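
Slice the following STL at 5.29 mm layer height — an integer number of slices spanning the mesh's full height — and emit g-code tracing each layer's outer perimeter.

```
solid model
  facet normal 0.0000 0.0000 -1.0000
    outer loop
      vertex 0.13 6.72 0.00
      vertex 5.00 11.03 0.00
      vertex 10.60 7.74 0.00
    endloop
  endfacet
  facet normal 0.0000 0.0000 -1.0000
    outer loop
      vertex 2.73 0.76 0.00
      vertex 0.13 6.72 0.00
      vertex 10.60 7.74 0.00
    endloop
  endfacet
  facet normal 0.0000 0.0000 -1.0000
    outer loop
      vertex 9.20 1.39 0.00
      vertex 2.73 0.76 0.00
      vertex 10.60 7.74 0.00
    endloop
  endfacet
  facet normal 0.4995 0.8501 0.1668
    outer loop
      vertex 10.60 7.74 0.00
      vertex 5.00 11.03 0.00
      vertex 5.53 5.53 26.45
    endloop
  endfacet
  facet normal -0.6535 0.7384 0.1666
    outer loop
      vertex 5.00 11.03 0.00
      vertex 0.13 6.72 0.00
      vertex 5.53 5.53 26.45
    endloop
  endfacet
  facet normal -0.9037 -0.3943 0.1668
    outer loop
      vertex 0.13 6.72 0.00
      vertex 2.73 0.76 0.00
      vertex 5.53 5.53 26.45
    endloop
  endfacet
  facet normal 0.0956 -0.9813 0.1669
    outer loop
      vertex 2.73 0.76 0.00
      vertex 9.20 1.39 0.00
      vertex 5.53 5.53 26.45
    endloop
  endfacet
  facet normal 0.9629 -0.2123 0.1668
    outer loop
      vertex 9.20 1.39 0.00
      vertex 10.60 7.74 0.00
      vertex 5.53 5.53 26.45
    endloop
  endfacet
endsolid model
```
; perimeter-only toolpath
G21 ; units = mm
G90 ; absolute positioning
G28 ; home
; layer 1
G0 Z5.29
G0 X9.59 Y7.30
G1 X5.11 Y9.93
G1 X1.21 Y6.48
G1 X3.29 Y1.71
G1 X8.47 Y2.22
G1 X9.59 Y7.30
; layer 2
G0 Z10.58
G0 X8.57 Y6.86
G1 X5.21 Y8.83
G1 X2.29 Y6.24
G1 X3.85 Y2.67
G1 X7.73 Y3.05
G1 X8.57 Y6.86
; layer 3
G0 Z15.87
G0 X7.56 Y6.41
G1 X5.32 Y7.73
G1 X3.37 Y6.01
G1 X4.41 Y3.62
G1 X7.00 Y3.87
G1 X7.56 Y6.41
; layer 4
G0 Z21.16
G0 X6.54 Y5.97
G1 X5.42 Y6.63
G1 X4.45 Y5.77
G1 X4.97 Y4.58
G1 X6.26 Y4.70
G1 X6.54 Y5.97
M2 ; end

The solid is a regular 5-sided pyramid, base circumscribed radius ≈ 5.53 mm, apex at z ≈ 26.4 mm. Slicing at Δz = 5.29 mm — 5 equal slices spanning the solid's height, so layer i sits at z = i·h/5 — gives 4 non-empty perimeters. Each is a 5-segment closed polygon; G0 lifts to the layer z and rapids to the start vertex, then G1 traces the edges. The cross-section shrinks linearly with z (the slice at the apex is degenerate and omitted).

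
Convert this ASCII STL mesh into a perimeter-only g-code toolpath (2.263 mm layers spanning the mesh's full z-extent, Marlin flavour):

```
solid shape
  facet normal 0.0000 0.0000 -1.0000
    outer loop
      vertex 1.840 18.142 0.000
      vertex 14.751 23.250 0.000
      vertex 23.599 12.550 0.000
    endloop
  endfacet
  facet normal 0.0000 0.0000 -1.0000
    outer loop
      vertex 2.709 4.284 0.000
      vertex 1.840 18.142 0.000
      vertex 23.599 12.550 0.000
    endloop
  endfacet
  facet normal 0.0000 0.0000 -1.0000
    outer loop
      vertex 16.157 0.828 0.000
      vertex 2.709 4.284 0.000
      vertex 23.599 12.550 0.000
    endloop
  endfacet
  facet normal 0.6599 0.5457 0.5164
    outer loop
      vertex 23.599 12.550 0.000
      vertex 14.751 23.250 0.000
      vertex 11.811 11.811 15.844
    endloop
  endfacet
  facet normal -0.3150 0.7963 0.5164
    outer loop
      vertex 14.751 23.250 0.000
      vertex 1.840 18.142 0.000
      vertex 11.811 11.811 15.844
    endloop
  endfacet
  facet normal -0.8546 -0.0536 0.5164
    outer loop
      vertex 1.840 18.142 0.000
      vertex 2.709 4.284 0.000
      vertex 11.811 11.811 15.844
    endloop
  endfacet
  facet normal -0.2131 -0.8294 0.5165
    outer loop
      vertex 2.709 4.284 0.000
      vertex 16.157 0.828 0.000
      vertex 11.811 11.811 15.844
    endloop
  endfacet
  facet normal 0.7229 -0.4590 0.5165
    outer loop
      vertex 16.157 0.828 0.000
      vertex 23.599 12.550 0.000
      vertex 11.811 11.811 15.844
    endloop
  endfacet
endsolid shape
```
; perimeter-only toolpath
G21 ; units = mm
G90 ; absolute positioning
G28 ; home
; layer 1
G0 Z2.263
G0 X21.915 Y12.444
G1 X14.331 Y21.616
G1 X3.264 Y17.238
G1 X4.009 Y5.359
G1 X15.536 Y2.397
G1 X21.915 Y12.444
; layer 2
G0 Z4.527
G0 X20.231 Y12.339
G1 X13.911 Y19.982
G1 X4.689 Y16.333
G1 X5.310 Y6.435
G1 X14.915 Y3.966
G1 X20.231 Y12.339
; layer 3
G0 Z6.790
G0 X18.547 Y12.233
G1 X13.491 Y18.348
G1 X6.113 Y15.429
G1 X6.610 Y7.510
G1 X14.294 Y5.535
G1 X18.547 Y12.233
; layer 4
G0 Z9.054
G0 X16.863 Y12.128
G1 X13.071 Y16.713
G1 X7.538 Y14.524
G1 X7.910 Y8.585
G1 X13.674 Y7.104
G1 X16.863 Y12.128
; layer 5
G0 Z11.317
G0 X15.179 Y12.022
G1 X12.651 Y15.079
G1 X8.962 Y13.620
G1 X9.210 Y9.660
G1 X13.053 Y8.673
G1 X15.179 Y12.022
; layer 6
G0 Z13.581
G0 X13.495 Y11.917
G1 X12.231 Y13.445
G1 X10.387 Y12.715
G1 X10.511 Y10.736
G1 X12.432 Y10.242
G1 X13.495 Y11.917
M2 ; end

The solid is a regular 5-sided pyramid, base circumscribed radius ≈ 11.8 mm, apex at z ≈ 15.8 mm. Slicing at Δz = 2.263 mm — 7 equal slices spanning the solid's height, so layer i sits at z = i·h/7 — gives 6 non-empty perimeters. Each is a 5-segment closed polygon; G0 lifts to the layer z and rapids to the start vertex, then G1 traces the edges. The cross-section shrinks linearly with z (the slice at the apex is degenerate and omitted).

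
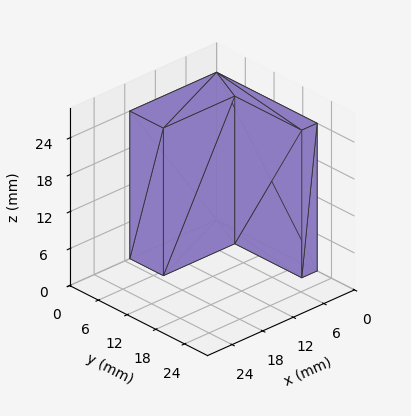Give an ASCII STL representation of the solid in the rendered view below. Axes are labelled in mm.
Reading the render: the shape is an L-shaped prism: outer 17 × 21 mm, arm thicknesses ≈ 7 mm (horizontal) and 3 mm (vertical), extruded 24 mm in z (dimensions read to the nearest mm from the axis ticks). For the STL, each face is triangulated and given an outward normal.

solid part
  facet normal 0.0000 0.0000 -1.0000
    outer loop
      vertex 17.0 7.0 0.0
      vertex 17.0 0.0 0.0
      vertex 0.0 0.0 0.0
    endloop
  endfacet
  facet normal 0.0000 0.0000 -1.0000
    outer loop
      vertex 3.0 7.0 0.0
      vertex 17.0 7.0 0.0
      vertex 0.0 0.0 0.0
    endloop
  endfacet
  facet normal 0.0000 0.0000 -1.0000
    outer loop
      vertex 3.0 21.0 0.0
      vertex 3.0 7.0 0.0
      vertex 0.0 0.0 0.0
    endloop
  endfacet
  facet normal 0.0000 0.0000 -1.0000
    outer loop
      vertex 0.0 21.0 0.0
      vertex 3.0 21.0 0.0
      vertex 0.0 0.0 0.0
    endloop
  endfacet
  facet normal 0.0000 0.0000 1.0000
    outer loop
      vertex 0.0 0.0 24.0
      vertex 17.0 0.0 24.0
      vertex 17.0 7.0 24.0
    endloop
  endfacet
  facet normal 0.0000 0.0000 1.0000
    outer loop
      vertex 0.0 0.0 24.0
      vertex 17.0 7.0 24.0
      vertex 3.0 7.0 24.0
    endloop
  endfacet
  facet normal 0.0000 0.0000 1.0000
    outer loop
      vertex 0.0 0.0 24.0
      vertex 3.0 7.0 24.0
      vertex 3.0 21.0 24.0
    endloop
  endfacet
  facet normal 0.0000 0.0000 1.0000
    outer loop
      vertex 0.0 0.0 24.0
      vertex 3.0 21.0 24.0
      vertex 0.0 21.0 24.0
    endloop
  endfacet
  facet normal 0.0000 -1.0000 0.0000
    outer loop
      vertex 0.0 0.0 0.0
      vertex 17.0 0.0 0.0
      vertex 17.0 0.0 24.0
    endloop
  endfacet
  facet normal 0.0000 -1.0000 0.0000
    outer loop
      vertex 0.0 0.0 0.0
      vertex 17.0 0.0 24.0
      vertex 0.0 0.0 24.0
    endloop
  endfacet
  facet normal 1.0000 0.0000 0.0000
    outer loop
      vertex 17.0 0.0 0.0
      vertex 17.0 7.0 0.0
      vertex 17.0 7.0 24.0
    endloop
  endfacet
  facet normal 1.0000 0.0000 0.0000
    outer loop
      vertex 17.0 0.0 0.0
      vertex 17.0 7.0 24.0
      vertex 17.0 0.0 24.0
    endloop
  endfacet
  facet normal 0.0000 1.0000 0.0000
    outer loop
      vertex 17.0 7.0 0.0
      vertex 3.0 7.0 0.0
      vertex 3.0 7.0 24.0
    endloop
  endfacet
  facet normal 0.0000 1.0000 0.0000
    outer loop
      vertex 17.0 7.0 0.0
      vertex 3.0 7.0 24.0
      vertex 17.0 7.0 24.0
    endloop
  endfacet
  facet normal 1.0000 0.0000 0.0000
    outer loop
      vertex 3.0 7.0 0.0
      vertex 3.0 21.0 0.0
      vertex 3.0 21.0 24.0
    endloop
  endfacet
  facet normal 1.0000 0.0000 0.0000
    outer loop
      vertex 3.0 7.0 0.0
      vertex 3.0 21.0 24.0
      vertex 3.0 7.0 24.0
    endloop
  endfacet
  facet normal 0.0000 1.0000 0.0000
    outer loop
      vertex 3.0 21.0 0.0
      vertex 0.0 21.0 0.0
      vertex 0.0 21.0 24.0
    endloop
  endfacet
  facet normal 0.0000 1.0000 0.0000
    outer loop
      vertex 3.0 21.0 0.0
      vertex 0.0 21.0 24.0
      vertex 3.0 21.0 24.0
    endloop
  endfacet
  facet normal -1.0000 0.0000 0.0000
    outer loop
      vertex 0.0 21.0 0.0
      vertex 0.0 0.0 0.0
      vertex 0.0 0.0 24.0
    endloop
  endfacet
  facet normal -1.0000 0.0000 0.0000
    outer loop
      vertex 0.0 21.0 0.0
      vertex 0.0 0.0 24.0
      vertex 0.0 21.0 24.0
    endloop
  endfacet
endsolid part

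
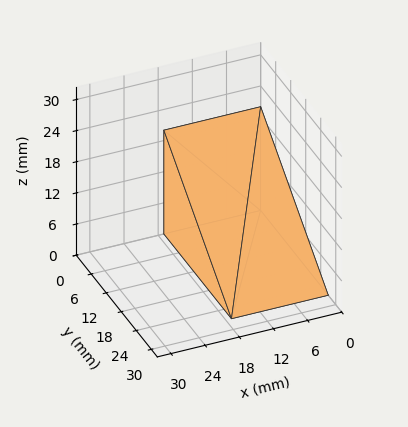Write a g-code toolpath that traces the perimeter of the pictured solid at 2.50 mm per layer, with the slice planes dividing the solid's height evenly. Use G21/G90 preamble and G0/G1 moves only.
Reading the render: the shape is a wedge (ramp): 17 × 27 mm base, rising to 20 mm along the y=0 edge and sloping linearly to z=0 at y=27 (dimensions read to the nearest mm from the axis ticks). For the g-code, the solid's height is divided into equal slices at the stated Δz and each level perimeter traced with G1 moves after a G0 lift.

; perimeter-only toolpath
G21 ; units = mm
G90 ; absolute positioning
G28 ; home
; layer 1
G0 Z2.50
G0 X0.00 Y0.00
G1 X17.00 Y0.00
G1 X17.00 Y23.62
G1 X0.00 Y23.62
G1 X0.00 Y0.00
; layer 2
G0 Z5.00
G0 X0.00 Y0.00
G1 X17.00 Y0.00
G1 X17.00 Y20.25
G1 X0.00 Y20.25
G1 X0.00 Y0.00
; layer 3
G0 Z7.50
G0 X0.00 Y0.00
G1 X17.00 Y0.00
G1 X17.00 Y16.88
G1 X0.00 Y16.88
G1 X0.00 Y0.00
; layer 4
G0 Z10.00
G0 X0.00 Y0.00
G1 X17.00 Y0.00
G1 X17.00 Y13.50
G1 X0.00 Y13.50
G1 X0.00 Y0.00
; layer 5
G0 Z12.50
G0 X0.00 Y0.00
G1 X17.00 Y0.00
G1 X17.00 Y10.12
G1 X0.00 Y10.12
G1 X0.00 Y0.00
; layer 6
G0 Z15.00
G0 X0.00 Y0.00
G1 X17.00 Y0.00
G1 X17.00 Y6.75
G1 X0.00 Y6.75
G1 X0.00 Y0.00
; layer 7
G0 Z17.50
G0 X0.00 Y0.00
G1 X17.00 Y0.00
G1 X17.00 Y3.38
G1 X0.00 Y3.38
G1 X0.00 Y0.00
M2 ; end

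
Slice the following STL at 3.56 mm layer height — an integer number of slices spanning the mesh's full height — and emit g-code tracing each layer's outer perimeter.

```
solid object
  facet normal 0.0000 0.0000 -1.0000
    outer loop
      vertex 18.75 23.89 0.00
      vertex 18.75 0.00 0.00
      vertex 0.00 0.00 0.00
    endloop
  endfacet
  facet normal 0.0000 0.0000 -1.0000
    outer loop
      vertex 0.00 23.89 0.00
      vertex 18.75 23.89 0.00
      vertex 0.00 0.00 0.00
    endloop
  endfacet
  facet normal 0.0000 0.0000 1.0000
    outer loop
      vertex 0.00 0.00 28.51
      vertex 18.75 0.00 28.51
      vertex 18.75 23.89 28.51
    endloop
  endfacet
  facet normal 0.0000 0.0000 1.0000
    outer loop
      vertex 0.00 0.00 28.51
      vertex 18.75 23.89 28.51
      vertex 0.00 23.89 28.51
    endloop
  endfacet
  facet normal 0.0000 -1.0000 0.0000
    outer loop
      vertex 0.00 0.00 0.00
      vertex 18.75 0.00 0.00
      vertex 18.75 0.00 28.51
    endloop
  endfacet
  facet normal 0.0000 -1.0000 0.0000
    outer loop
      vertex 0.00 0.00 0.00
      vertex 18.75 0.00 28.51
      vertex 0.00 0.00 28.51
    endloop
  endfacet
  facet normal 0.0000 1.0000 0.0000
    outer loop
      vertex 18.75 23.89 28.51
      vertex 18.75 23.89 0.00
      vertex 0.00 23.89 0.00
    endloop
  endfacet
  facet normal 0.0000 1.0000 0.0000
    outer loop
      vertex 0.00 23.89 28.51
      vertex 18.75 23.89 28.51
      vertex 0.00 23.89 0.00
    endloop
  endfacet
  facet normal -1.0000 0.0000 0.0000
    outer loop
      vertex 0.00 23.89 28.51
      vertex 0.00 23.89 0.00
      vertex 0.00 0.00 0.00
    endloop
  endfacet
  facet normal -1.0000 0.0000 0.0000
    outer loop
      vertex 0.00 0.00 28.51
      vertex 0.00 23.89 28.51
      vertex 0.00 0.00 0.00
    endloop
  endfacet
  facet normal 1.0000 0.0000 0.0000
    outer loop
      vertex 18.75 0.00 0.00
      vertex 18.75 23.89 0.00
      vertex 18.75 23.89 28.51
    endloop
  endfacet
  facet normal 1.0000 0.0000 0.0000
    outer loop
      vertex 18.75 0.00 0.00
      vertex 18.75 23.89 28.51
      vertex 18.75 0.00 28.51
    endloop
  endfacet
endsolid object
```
; perimeter-only toolpath
G21 ; units = mm
G90 ; absolute positioning
G28 ; home
; layer 1
G0 Z3.56
G0 X0.00 Y0.00
G1 X18.75 Y0.00
G1 X18.75 Y23.89
G1 X0.00 Y23.89
G1 X0.00 Y0.00
; layer 2
G0 Z7.13
G0 X0.00 Y0.00
G1 X18.75 Y0.00
G1 X18.75 Y23.89
G1 X0.00 Y23.89
G1 X0.00 Y0.00
; layer 3
G0 Z10.69
G0 X0.00 Y0.00
G1 X18.75 Y0.00
G1 X18.75 Y23.89
G1 X0.00 Y23.89
G1 X0.00 Y0.00
; layer 4
G0 Z14.26
G0 X0.00 Y0.00
G1 X18.75 Y0.00
G1 X18.75 Y23.89
G1 X0.00 Y23.89
G1 X0.00 Y0.00
; layer 5
G0 Z17.82
G0 X0.00 Y0.00
G1 X18.75 Y0.00
G1 X18.75 Y23.89
G1 X0.00 Y23.89
G1 X0.00 Y0.00
; layer 6
G0 Z21.38
G0 X0.00 Y0.00
G1 X18.75 Y0.00
G1 X18.75 Y23.89
G1 X0.00 Y23.89
G1 X0.00 Y0.00
; layer 7
G0 Z24.95
G0 X0.00 Y0.00
G1 X18.75 Y0.00
G1 X18.75 Y23.89
G1 X0.00 Y23.89
G1 X0.00 Y0.00
; layer 8
G0 Z28.51
G0 X0.00 Y0.00
G1 X18.75 Y0.00
G1 X18.75 Y23.89
G1 X0.00 Y23.89
G1 X0.00 Y0.00
M2 ; end

The solid is a rectangular box, roughly 18.8 × 23.9 mm footprint and 28.5 mm tall. Slicing at Δz = 3.56 mm — 8 equal slices spanning the solid's height, so layer i sits at z = i·h/8 — gives 8 non-empty perimeters. Each is a 4-segment closed polygon; G0 lifts to the layer z and rapids to the start vertex, then G1 traces the edges.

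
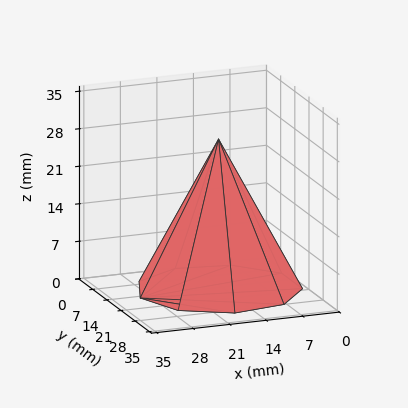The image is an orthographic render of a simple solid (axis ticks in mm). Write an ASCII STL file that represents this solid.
Reading the render: the shape is a regular 9-sided pyramid, base circumscribed radius ≈ 15 mm, apex at z ≈ 28 mm (dimensions read to the nearest mm from the axis ticks). For the STL, each face is triangulated and given an outward normal.

solid part
  facet normal 0.0000 0.0000 -1.0000
    outer loop
      vertex 17.60 29.77 0.00
      vertex 26.49 24.64 0.00
      vertex 30.00 15.00 0.00
    endloop
  endfacet
  facet normal 0.0000 0.0000 -1.0000
    outer loop
      vertex 7.50 27.99 0.00
      vertex 17.60 29.77 0.00
      vertex 30.00 15.00 0.00
    endloop
  endfacet
  facet normal 0.0000 0.0000 -1.0000
    outer loop
      vertex 0.90 20.13 0.00
      vertex 7.50 27.99 0.00
      vertex 30.00 15.00 0.00
    endloop
  endfacet
  facet normal 0.0000 0.0000 -1.0000
    outer loop
      vertex 0.90 9.87 0.00
      vertex 0.90 20.13 0.00
      vertex 30.00 15.00 0.00
    endloop
  endfacet
  facet normal 0.0000 0.0000 -1.0000
    outer loop
      vertex 7.50 2.01 0.00
      vertex 0.90 9.87 0.00
      vertex 30.00 15.00 0.00
    endloop
  endfacet
  facet normal 0.0000 0.0000 -1.0000
    outer loop
      vertex 17.60 0.23 0.00
      vertex 7.50 2.01 0.00
      vertex 30.00 15.00 0.00
    endloop
  endfacet
  facet normal 0.0000 0.0000 -1.0000
    outer loop
      vertex 26.49 5.36 0.00
      vertex 17.60 0.23 0.00
      vertex 30.00 15.00 0.00
    endloop
  endfacet
  facet normal 0.8393 0.3056 0.4496
    outer loop
      vertex 30.00 15.00 0.00
      vertex 26.49 24.64 0.00
      vertex 15.00 15.00 28.00
    endloop
  endfacet
  facet normal 0.4465 0.7737 0.4496
    outer loop
      vertex 26.49 24.64 0.00
      vertex 17.60 29.77 0.00
      vertex 15.00 15.00 28.00
    endloop
  endfacet
  facet normal -0.1550 0.8797 0.4496
    outer loop
      vertex 17.60 29.77 0.00
      vertex 7.50 27.99 0.00
      vertex 15.00 15.00 28.00
    endloop
  endfacet
  facet normal -0.6840 0.5744 0.4497
    outer loop
      vertex 7.50 27.99 0.00
      vertex 0.90 20.13 0.00
      vertex 15.00 15.00 28.00
    endloop
  endfacet
  facet normal -0.8931 0.0000 0.4498
    outer loop
      vertex 0.90 20.13 0.00
      vertex 0.90 9.87 0.00
      vertex 15.00 15.00 28.00
    endloop
  endfacet
  facet normal -0.6840 -0.5744 0.4497
    outer loop
      vertex 0.90 9.87 0.00
      vertex 7.50 2.01 0.00
      vertex 15.00 15.00 28.00
    endloop
  endfacet
  facet normal -0.1550 -0.8797 0.4496
    outer loop
      vertex 7.50 2.01 0.00
      vertex 17.60 0.23 0.00
      vertex 15.00 15.00 28.00
    endloop
  endfacet
  facet normal 0.4465 -0.7737 0.4496
    outer loop
      vertex 17.60 0.23 0.00
      vertex 26.49 5.36 0.00
      vertex 15.00 15.00 28.00
    endloop
  endfacet
  facet normal 0.8393 -0.3056 0.4496
    outer loop
      vertex 26.49 5.36 0.00
      vertex 30.00 15.00 0.00
      vertex 15.00 15.00 28.00
    endloop
  endfacet
endsolid part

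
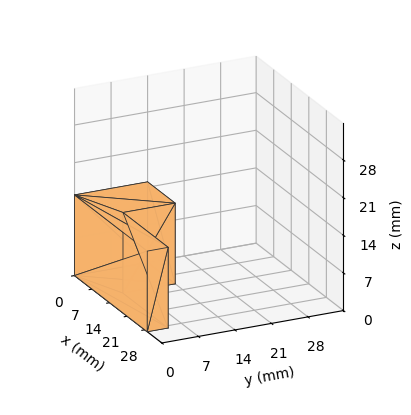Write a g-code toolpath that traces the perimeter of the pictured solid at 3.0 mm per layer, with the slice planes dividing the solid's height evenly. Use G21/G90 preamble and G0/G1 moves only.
Reading the render: the shape is an L-shaped prism: outer 29 × 14 mm, arm thicknesses ≈ 4 mm (horizontal) and 11 mm (vertical), extruded 15 mm in z (dimensions read to the nearest mm from the axis ticks). For the g-code, the solid's height is divided into equal slices at the stated Δz and each level perimeter traced with G1 moves after a G0 lift.

; perimeter-only toolpath
G21 ; units = mm
G90 ; absolute positioning
G28 ; home
; layer 1
G0 Z3.0
G0 X0.0 Y0.0
G1 X29.0 Y0.0
G1 X29.0 Y4.0
G1 X11.0 Y4.0
G1 X11.0 Y14.0
G1 X0.0 Y14.0
G1 X0.0 Y0.0
; layer 2
G0 Z6.0
G0 X0.0 Y0.0
G1 X29.0 Y0.0
G1 X29.0 Y4.0
G1 X11.0 Y4.0
G1 X11.0 Y14.0
G1 X0.0 Y14.0
G1 X0.0 Y0.0
; layer 3
G0 Z9.0
G0 X0.0 Y0.0
G1 X29.0 Y0.0
G1 X29.0 Y4.0
G1 X11.0 Y4.0
G1 X11.0 Y14.0
G1 X0.0 Y14.0
G1 X0.0 Y0.0
; layer 4
G0 Z12.0
G0 X0.0 Y0.0
G1 X29.0 Y0.0
G1 X29.0 Y4.0
G1 X11.0 Y4.0
G1 X11.0 Y14.0
G1 X0.0 Y14.0
G1 X0.0 Y0.0
; layer 5
G0 Z15.0
G0 X0.0 Y0.0
G1 X29.0 Y0.0
G1 X29.0 Y4.0
G1 X11.0 Y4.0
G1 X11.0 Y14.0
G1 X0.0 Y14.0
G1 X0.0 Y0.0
M2 ; end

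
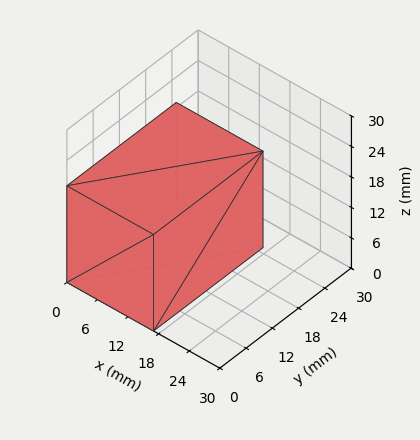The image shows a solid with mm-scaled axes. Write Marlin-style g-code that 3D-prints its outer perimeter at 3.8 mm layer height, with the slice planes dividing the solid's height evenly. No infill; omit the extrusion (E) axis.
Reading the render: the shape is a rectangular box, roughly 17 × 25 mm footprint and 19 mm tall (dimensions read to the nearest mm from the axis ticks). For the g-code, the solid's height is divided into equal slices at the stated Δz and each level perimeter traced with G1 moves after a G0 lift.

; perimeter-only toolpath
G21 ; units = mm
G90 ; absolute positioning
G28 ; home
; layer 1
G0 Z3.8
G0 X0.0 Y0.0
G1 X17.0 Y0.0
G1 X17.0 Y25.0
G1 X0.0 Y25.0
G1 X0.0 Y0.0
; layer 2
G0 Z7.6
G0 X0.0 Y0.0
G1 X17.0 Y0.0
G1 X17.0 Y25.0
G1 X0.0 Y25.0
G1 X0.0 Y0.0
; layer 3
G0 Z11.4
G0 X0.0 Y0.0
G1 X17.0 Y0.0
G1 X17.0 Y25.0
G1 X0.0 Y25.0
G1 X0.0 Y0.0
; layer 4
G0 Z15.2
G0 X0.0 Y0.0
G1 X17.0 Y0.0
G1 X17.0 Y25.0
G1 X0.0 Y25.0
G1 X0.0 Y0.0
; layer 5
G0 Z19.0
G0 X0.0 Y0.0
G1 X17.0 Y0.0
G1 X17.0 Y25.0
G1 X0.0 Y25.0
G1 X0.0 Y0.0
M2 ; end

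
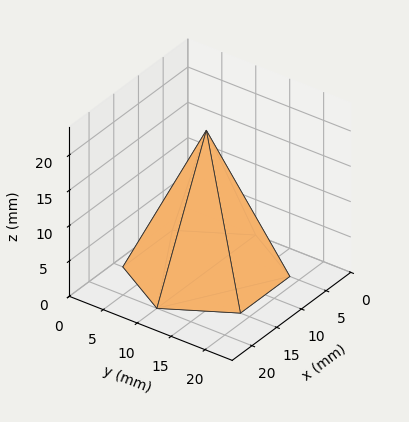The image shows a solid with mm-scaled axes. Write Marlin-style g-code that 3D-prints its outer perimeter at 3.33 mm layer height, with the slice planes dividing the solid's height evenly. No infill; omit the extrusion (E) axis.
Reading the render: the shape is a regular 6-sided pyramid, base circumscribed radius ≈ 10 mm, apex at z ≈ 20 mm (dimensions read to the nearest mm from the axis ticks). For the g-code, the solid's height is divided into equal slices at the stated Δz and each level perimeter traced with G1 moves after a G0 lift.

; perimeter-only toolpath
G21 ; units = mm
G90 ; absolute positioning
G28 ; home
; layer 1
G0 Z3.33
G0 X18.33 Y10.00
G1 X14.17 Y17.22
G1 X5.83 Y17.22
G1 X1.67 Y10.00
G1 X5.83 Y2.78
G1 X14.17 Y2.78
G1 X18.33 Y10.00
; layer 2
G0 Z6.67
G0 X16.67 Y10.00
G1 X13.33 Y15.77
G1 X6.67 Y15.77
G1 X3.33 Y10.00
G1 X6.67 Y4.23
G1 X13.33 Y4.23
G1 X16.67 Y10.00
; layer 3
G0 Z10.00
G0 X15.00 Y10.00
G1 X12.50 Y14.33
G1 X7.50 Y14.33
G1 X5.00 Y10.00
G1 X7.50 Y5.67
G1 X12.50 Y5.67
G1 X15.00 Y10.00
; layer 4
G0 Z13.33
G0 X13.33 Y10.00
G1 X11.67 Y12.89
G1 X8.33 Y12.89
G1 X6.67 Y10.00
G1 X8.33 Y7.11
G1 X11.67 Y7.11
G1 X13.33 Y10.00
; layer 5
G0 Z16.67
G0 X11.67 Y10.00
G1 X10.83 Y11.44
G1 X9.17 Y11.44
G1 X8.33 Y10.00
G1 X9.17 Y8.56
G1 X10.83 Y8.56
G1 X11.67 Y10.00
M2 ; end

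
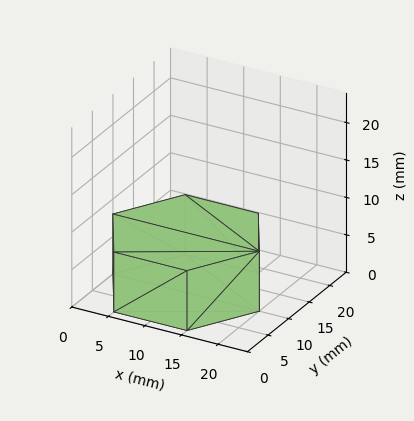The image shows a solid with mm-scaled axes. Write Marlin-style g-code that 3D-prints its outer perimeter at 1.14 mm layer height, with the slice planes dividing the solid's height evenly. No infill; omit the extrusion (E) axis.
Reading the render: the shape is a regular 6-sided prism (a cylinder approximated with 6 flat sides), circumscribed radius ≈ 10 mm, height ≈ 8 mm (dimensions read to the nearest mm from the axis ticks). For the g-code, the solid's height is divided into equal slices at the stated Δz and each level perimeter traced with G1 moves after a G0 lift.

; perimeter-only toolpath
G21 ; units = mm
G90 ; absolute positioning
G28 ; home
; layer 1
G0 Z1.14
G0 X20.00 Y10.00
G1 X15.00 Y18.66
G1 X5.00 Y18.66
G1 X0.00 Y10.00
G1 X5.00 Y1.34
G1 X15.00 Y1.34
G1 X20.00 Y10.00
; layer 2
G0 Z2.29
G0 X20.00 Y10.00
G1 X15.00 Y18.66
G1 X5.00 Y18.66
G1 X0.00 Y10.00
G1 X5.00 Y1.34
G1 X15.00 Y1.34
G1 X20.00 Y10.00
; layer 3
G0 Z3.43
G0 X20.00 Y10.00
G1 X15.00 Y18.66
G1 X5.00 Y18.66
G1 X0.00 Y10.00
G1 X5.00 Y1.34
G1 X15.00 Y1.34
G1 X20.00 Y10.00
; layer 4
G0 Z4.57
G0 X20.00 Y10.00
G1 X15.00 Y18.66
G1 X5.00 Y18.66
G1 X0.00 Y10.00
G1 X5.00 Y1.34
G1 X15.00 Y1.34
G1 X20.00 Y10.00
; layer 5
G0 Z5.71
G0 X20.00 Y10.00
G1 X15.00 Y18.66
G1 X5.00 Y18.66
G1 X0.00 Y10.00
G1 X5.00 Y1.34
G1 X15.00 Y1.34
G1 X20.00 Y10.00
; layer 6
G0 Z6.86
G0 X20.00 Y10.00
G1 X15.00 Y18.66
G1 X5.00 Y18.66
G1 X0.00 Y10.00
G1 X5.00 Y1.34
G1 X15.00 Y1.34
G1 X20.00 Y10.00
; layer 7
G0 Z8.00
G0 X20.00 Y10.00
G1 X15.00 Y18.66
G1 X5.00 Y18.66
G1 X0.00 Y10.00
G1 X5.00 Y1.34
G1 X15.00 Y1.34
G1 X20.00 Y10.00
M2 ; end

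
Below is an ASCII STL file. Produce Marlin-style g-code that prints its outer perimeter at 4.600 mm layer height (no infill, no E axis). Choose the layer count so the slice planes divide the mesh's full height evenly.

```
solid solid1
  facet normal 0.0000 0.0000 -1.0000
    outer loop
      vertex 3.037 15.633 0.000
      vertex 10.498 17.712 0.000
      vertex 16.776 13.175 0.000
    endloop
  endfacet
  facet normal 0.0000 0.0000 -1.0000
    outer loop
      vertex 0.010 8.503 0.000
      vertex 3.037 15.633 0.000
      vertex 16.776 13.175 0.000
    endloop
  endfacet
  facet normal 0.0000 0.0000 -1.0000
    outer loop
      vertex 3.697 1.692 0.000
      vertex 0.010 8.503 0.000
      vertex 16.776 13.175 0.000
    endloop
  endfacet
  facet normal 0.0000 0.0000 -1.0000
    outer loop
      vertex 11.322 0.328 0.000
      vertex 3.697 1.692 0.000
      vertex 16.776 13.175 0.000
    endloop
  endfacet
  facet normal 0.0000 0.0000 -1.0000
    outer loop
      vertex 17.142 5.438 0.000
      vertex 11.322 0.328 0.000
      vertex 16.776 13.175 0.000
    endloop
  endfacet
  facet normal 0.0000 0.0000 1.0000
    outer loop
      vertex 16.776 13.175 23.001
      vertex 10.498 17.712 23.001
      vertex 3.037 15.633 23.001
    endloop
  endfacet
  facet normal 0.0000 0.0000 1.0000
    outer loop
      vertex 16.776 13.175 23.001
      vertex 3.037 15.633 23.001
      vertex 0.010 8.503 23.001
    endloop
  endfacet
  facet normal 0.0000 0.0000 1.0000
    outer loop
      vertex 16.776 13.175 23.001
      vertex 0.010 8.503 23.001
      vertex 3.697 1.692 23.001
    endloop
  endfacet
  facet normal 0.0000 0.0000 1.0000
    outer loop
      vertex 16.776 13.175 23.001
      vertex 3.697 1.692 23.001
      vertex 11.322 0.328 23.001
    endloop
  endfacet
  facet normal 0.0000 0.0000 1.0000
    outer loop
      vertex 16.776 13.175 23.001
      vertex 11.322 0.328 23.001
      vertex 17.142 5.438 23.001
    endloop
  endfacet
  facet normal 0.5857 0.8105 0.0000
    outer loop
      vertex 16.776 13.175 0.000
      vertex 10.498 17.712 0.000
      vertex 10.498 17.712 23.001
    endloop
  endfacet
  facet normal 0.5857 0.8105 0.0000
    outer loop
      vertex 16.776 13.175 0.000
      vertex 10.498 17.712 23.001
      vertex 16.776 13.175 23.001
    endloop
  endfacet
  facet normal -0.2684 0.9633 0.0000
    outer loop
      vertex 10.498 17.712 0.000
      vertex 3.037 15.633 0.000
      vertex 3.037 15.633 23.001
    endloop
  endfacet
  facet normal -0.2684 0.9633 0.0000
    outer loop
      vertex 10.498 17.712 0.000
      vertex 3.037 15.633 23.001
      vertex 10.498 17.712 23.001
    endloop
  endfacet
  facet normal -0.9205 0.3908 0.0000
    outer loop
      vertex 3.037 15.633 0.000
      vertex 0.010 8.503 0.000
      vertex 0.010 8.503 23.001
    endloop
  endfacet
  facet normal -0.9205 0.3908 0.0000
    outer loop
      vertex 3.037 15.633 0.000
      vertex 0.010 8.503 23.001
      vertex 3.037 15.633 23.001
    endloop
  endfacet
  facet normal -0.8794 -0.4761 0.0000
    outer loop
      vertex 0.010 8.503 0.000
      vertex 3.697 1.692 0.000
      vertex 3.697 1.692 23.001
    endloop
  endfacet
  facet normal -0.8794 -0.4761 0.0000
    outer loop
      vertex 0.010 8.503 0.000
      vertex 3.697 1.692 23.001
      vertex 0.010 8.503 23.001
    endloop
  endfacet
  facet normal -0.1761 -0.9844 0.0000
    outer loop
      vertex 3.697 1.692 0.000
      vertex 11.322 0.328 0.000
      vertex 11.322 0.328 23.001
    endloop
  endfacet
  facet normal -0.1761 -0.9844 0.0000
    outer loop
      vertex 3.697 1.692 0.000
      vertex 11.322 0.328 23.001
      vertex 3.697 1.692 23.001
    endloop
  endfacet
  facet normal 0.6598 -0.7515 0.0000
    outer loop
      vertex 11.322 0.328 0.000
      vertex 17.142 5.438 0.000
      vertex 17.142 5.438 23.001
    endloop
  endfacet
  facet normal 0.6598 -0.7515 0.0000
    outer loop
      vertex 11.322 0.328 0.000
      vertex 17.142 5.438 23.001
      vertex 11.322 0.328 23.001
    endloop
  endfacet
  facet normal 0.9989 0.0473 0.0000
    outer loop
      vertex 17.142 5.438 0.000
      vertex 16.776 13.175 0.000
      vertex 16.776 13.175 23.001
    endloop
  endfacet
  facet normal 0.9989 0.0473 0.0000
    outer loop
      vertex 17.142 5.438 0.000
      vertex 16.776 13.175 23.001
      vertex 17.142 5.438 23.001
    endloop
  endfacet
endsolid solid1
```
; perimeter-only toolpath
G21 ; units = mm
G90 ; absolute positioning
G28 ; home
; layer 1
G0 Z4.600
G0 X16.776 Y13.175
G1 X10.498 Y17.712
G1 X3.037 Y15.633
G1 X0.010 Y8.503
G1 X3.697 Y1.692
G1 X11.322 Y0.328
G1 X17.142 Y5.438
G1 X16.776 Y13.175
; layer 2
G0 Z9.200
G0 X16.776 Y13.175
G1 X10.498 Y17.712
G1 X3.037 Y15.633
G1 X0.010 Y8.503
G1 X3.697 Y1.692
G1 X11.322 Y0.328
G1 X17.142 Y5.438
G1 X16.776 Y13.175
; layer 3
G0 Z13.801
G0 X16.776 Y13.175
G1 X10.498 Y17.712
G1 X3.037 Y15.633
G1 X0.010 Y8.503
G1 X3.697 Y1.692
G1 X11.322 Y0.328
G1 X17.142 Y5.438
G1 X16.776 Y13.175
; layer 4
G0 Z18.401
G0 X16.776 Y13.175
G1 X10.498 Y17.712
G1 X3.037 Y15.633
G1 X0.010 Y8.503
G1 X3.697 Y1.692
G1 X11.322 Y0.328
G1 X17.142 Y5.438
G1 X16.776 Y13.175
; layer 5
G0 Z23.001
G0 X16.776 Y13.175
G1 X10.498 Y17.712
G1 X3.037 Y15.633
G1 X0.010 Y8.503
G1 X3.697 Y1.692
G1 X11.322 Y0.328
G1 X17.142 Y5.438
G1 X16.776 Y13.175
M2 ; end

The solid is a regular 7-sided prism (a cylinder approximated with 7 flat sides), circumscribed radius ≈ 8.93 mm, height ≈ 23 mm. Slicing at Δz = 4.600 mm — 5 equal slices spanning the solid's height, so layer i sits at z = i·h/5 — gives 5 non-empty perimeters. Each is a 7-segment closed polygon; G0 lifts to the layer z and rapids to the start vertex, then G1 traces the edges.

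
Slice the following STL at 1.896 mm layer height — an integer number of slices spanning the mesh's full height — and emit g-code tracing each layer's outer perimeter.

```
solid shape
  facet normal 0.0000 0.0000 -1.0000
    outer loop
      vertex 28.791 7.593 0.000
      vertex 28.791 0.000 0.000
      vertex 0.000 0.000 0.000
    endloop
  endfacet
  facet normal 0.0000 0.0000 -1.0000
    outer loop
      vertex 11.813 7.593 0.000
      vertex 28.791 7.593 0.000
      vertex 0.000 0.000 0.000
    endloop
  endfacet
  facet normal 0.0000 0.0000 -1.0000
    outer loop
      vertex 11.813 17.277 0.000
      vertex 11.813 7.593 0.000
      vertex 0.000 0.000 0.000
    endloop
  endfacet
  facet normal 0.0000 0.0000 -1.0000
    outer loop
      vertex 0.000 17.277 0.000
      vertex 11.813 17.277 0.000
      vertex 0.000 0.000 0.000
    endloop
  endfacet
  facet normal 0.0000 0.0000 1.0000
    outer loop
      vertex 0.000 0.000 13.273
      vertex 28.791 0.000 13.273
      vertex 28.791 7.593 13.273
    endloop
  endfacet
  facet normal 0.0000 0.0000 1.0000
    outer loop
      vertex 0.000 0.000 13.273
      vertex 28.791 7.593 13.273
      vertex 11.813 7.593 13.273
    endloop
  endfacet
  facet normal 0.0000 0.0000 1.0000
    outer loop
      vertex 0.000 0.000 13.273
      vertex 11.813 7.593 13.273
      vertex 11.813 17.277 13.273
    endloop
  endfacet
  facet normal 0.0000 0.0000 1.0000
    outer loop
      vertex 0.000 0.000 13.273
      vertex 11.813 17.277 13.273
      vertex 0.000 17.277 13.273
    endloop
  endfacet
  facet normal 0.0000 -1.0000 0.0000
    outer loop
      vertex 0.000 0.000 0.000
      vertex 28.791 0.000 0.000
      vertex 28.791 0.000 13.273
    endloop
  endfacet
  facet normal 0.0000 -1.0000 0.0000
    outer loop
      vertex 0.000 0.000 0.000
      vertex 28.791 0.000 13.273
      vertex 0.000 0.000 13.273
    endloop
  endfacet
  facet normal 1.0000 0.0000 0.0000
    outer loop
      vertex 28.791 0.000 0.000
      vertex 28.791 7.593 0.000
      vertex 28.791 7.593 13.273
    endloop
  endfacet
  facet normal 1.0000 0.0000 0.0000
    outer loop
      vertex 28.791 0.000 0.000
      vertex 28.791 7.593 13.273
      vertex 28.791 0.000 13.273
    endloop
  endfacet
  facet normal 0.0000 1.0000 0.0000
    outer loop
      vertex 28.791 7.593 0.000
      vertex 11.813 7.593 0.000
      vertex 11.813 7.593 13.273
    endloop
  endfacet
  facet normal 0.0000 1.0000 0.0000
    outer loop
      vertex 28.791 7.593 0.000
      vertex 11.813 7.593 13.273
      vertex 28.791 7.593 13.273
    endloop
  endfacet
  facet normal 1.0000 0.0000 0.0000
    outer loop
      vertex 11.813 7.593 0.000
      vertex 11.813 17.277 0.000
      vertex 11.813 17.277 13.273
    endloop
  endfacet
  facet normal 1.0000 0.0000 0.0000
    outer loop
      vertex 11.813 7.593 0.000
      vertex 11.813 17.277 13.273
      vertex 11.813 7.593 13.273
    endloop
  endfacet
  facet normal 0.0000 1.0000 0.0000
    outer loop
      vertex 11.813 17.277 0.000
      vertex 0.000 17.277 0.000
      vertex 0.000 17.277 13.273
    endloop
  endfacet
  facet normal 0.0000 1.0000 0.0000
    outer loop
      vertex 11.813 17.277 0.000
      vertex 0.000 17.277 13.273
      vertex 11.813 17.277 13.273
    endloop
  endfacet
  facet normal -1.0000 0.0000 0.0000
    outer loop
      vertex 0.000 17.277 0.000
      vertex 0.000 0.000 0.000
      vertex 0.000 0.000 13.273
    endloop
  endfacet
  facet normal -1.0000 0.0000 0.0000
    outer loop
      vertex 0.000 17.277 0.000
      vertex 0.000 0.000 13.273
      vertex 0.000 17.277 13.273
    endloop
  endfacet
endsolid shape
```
; perimeter-only toolpath
G21 ; units = mm
G90 ; absolute positioning
G28 ; home
; layer 1
G0 Z1.896
G0 X0.000 Y0.000
G1 X28.791 Y0.000
G1 X28.791 Y7.593
G1 X11.813 Y7.593
G1 X11.813 Y17.277
G1 X0.000 Y17.277
G1 X0.000 Y0.000
; layer 2
G0 Z3.792
G0 X0.000 Y0.000
G1 X28.791 Y0.000
G1 X28.791 Y7.593
G1 X11.813 Y7.593
G1 X11.813 Y17.277
G1 X0.000 Y17.277
G1 X0.000 Y0.000
; layer 3
G0 Z5.688
G0 X0.000 Y0.000
G1 X28.791 Y0.000
G1 X28.791 Y7.593
G1 X11.813 Y7.593
G1 X11.813 Y17.277
G1 X0.000 Y17.277
G1 X0.000 Y0.000
; layer 4
G0 Z7.585
G0 X0.000 Y0.000
G1 X28.791 Y0.000
G1 X28.791 Y7.593
G1 X11.813 Y7.593
G1 X11.813 Y17.277
G1 X0.000 Y17.277
G1 X0.000 Y0.000
; layer 5
G0 Z9.481
G0 X0.000 Y0.000
G1 X28.791 Y0.000
G1 X28.791 Y7.593
G1 X11.813 Y7.593
G1 X11.813 Y17.277
G1 X0.000 Y17.277
G1 X0.000 Y0.000
; layer 6
G0 Z11.377
G0 X0.000 Y0.000
G1 X28.791 Y0.000
G1 X28.791 Y7.593
G1 X11.813 Y7.593
G1 X11.813 Y17.277
G1 X0.000 Y17.277
G1 X0.000 Y0.000
; layer 7
G0 Z13.273
G0 X0.000 Y0.000
G1 X28.791 Y0.000
G1 X28.791 Y7.593
G1 X11.813 Y7.593
G1 X11.813 Y17.277
G1 X0.000 Y17.277
G1 X0.000 Y0.000
M2 ; end

The solid is an L-shaped prism: outer 28.8 × 17.3 mm, arm thicknesses ≈ 7.59 mm (horizontal) and 11.8 mm (vertical), extruded 13.3 mm in z. Slicing at Δz = 1.896 mm — 7 equal slices spanning the solid's height, so layer i sits at z = i·h/7 — gives 7 non-empty perimeters. Each is a 6-segment closed polygon; G0 lifts to the layer z and rapids to the start vertex, then G1 traces the edges.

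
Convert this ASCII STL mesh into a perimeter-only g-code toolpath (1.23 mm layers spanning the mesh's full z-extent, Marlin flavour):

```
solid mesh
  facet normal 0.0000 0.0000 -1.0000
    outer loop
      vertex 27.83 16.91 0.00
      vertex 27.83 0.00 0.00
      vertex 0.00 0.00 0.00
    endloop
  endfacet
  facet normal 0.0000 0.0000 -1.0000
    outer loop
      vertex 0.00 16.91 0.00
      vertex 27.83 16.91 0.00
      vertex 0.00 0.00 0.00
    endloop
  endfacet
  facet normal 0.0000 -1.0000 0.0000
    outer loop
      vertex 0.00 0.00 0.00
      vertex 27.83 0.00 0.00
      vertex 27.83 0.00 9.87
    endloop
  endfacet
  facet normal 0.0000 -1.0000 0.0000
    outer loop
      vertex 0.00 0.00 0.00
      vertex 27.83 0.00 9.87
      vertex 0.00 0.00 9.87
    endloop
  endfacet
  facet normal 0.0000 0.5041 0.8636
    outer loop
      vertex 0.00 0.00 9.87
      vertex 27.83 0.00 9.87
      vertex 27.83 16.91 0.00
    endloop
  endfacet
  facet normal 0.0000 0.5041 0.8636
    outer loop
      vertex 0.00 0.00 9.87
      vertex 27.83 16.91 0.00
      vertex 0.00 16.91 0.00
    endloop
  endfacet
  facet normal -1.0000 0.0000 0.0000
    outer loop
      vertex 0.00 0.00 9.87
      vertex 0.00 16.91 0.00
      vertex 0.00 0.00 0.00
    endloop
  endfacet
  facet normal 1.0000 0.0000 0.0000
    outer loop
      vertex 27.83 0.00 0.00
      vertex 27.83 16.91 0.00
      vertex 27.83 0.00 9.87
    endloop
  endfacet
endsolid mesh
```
; perimeter-only toolpath
G21 ; units = mm
G90 ; absolute positioning
G28 ; home
; layer 1
G0 Z1.23
G0 X0.00 Y0.00
G1 X27.83 Y0.00
G1 X27.83 Y14.80
G1 X0.00 Y14.80
G1 X0.00 Y0.00
; layer 2
G0 Z2.47
G0 X0.00 Y0.00
G1 X27.83 Y0.00
G1 X27.83 Y12.68
G1 X0.00 Y12.68
G1 X0.00 Y0.00
; layer 3
G0 Z3.70
G0 X0.00 Y0.00
G1 X27.83 Y0.00
G1 X27.83 Y10.57
G1 X0.00 Y10.57
G1 X0.00 Y0.00
; layer 4
G0 Z4.93
G0 X0.00 Y0.00
G1 X27.83 Y0.00
G1 X27.83 Y8.46
G1 X0.00 Y8.46
G1 X0.00 Y0.00
; layer 5
G0 Z6.17
G0 X0.00 Y0.00
G1 X27.83 Y0.00
G1 X27.83 Y6.34
G1 X0.00 Y6.34
G1 X0.00 Y0.00
; layer 6
G0 Z7.40
G0 X0.00 Y0.00
G1 X27.83 Y0.00
G1 X27.83 Y4.23
G1 X0.00 Y4.23
G1 X0.00 Y0.00
; layer 7
G0 Z8.64
G0 X0.00 Y0.00
G1 X27.83 Y0.00
G1 X27.83 Y2.11
G1 X0.00 Y2.11
G1 X0.00 Y0.00
M2 ; end

The solid is a wedge (ramp): 27.8 × 16.9 mm base, rising to 9.87 mm along the y=0 edge and sloping linearly to z=0 at y=16.9. Slicing at Δz = 1.23 mm — 8 equal slices spanning the solid's height, so layer i sits at z = i·h/8 — gives 7 non-empty perimeters. Each is a 4-segment closed polygon; G0 lifts to the layer z and rapids to the start vertex, then G1 traces the edges. The cross-section shrinks linearly with z (the slice at the apex is degenerate and omitted).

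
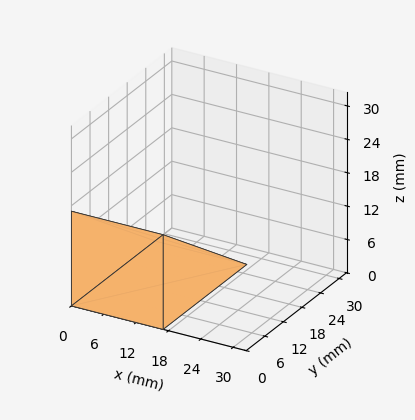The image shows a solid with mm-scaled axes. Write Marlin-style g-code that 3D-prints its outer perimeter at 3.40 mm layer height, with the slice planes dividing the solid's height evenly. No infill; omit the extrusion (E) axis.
Reading the render: the shape is a wedge (ramp): 17 × 27 mm base, rising to 17 mm along the y=0 edge and sloping linearly to z=0 at y=27 (dimensions read to the nearest mm from the axis ticks). For the g-code, the solid's height is divided into equal slices at the stated Δz and each level perimeter traced with G1 moves after a G0 lift.

; perimeter-only toolpath
G21 ; units = mm
G90 ; absolute positioning
G28 ; home
; layer 1
G0 Z3.40
G0 X0.00 Y0.00
G1 X17.00 Y0.00
G1 X17.00 Y21.60
G1 X0.00 Y21.60
G1 X0.00 Y0.00
; layer 2
G0 Z6.80
G0 X0.00 Y0.00
G1 X17.00 Y0.00
G1 X17.00 Y16.20
G1 X0.00 Y16.20
G1 X0.00 Y0.00
; layer 3
G0 Z10.20
G0 X0.00 Y0.00
G1 X17.00 Y0.00
G1 X17.00 Y10.80
G1 X0.00 Y10.80
G1 X0.00 Y0.00
; layer 4
G0 Z13.60
G0 X0.00 Y0.00
G1 X17.00 Y0.00
G1 X17.00 Y5.40
G1 X0.00 Y5.40
G1 X0.00 Y0.00
M2 ; end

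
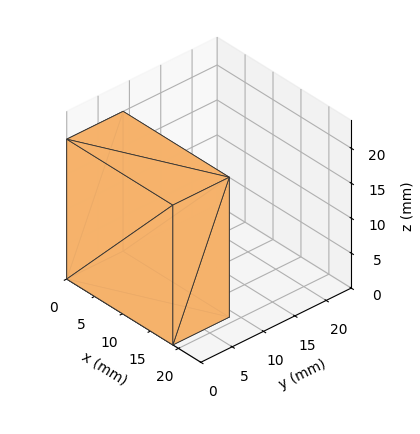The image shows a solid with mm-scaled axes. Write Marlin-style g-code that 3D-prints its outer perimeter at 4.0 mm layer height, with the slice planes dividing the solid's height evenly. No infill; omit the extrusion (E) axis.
Reading the render: the shape is a rectangular box, roughly 19 × 9 mm footprint and 20 mm tall (dimensions read to the nearest mm from the axis ticks). For the g-code, the solid's height is divided into equal slices at the stated Δz and each level perimeter traced with G1 moves after a G0 lift.

; perimeter-only toolpath
G21 ; units = mm
G90 ; absolute positioning
G28 ; home
; layer 1
G0 Z4.0
G0 X0.0 Y0.0
G1 X19.0 Y0.0
G1 X19.0 Y9.0
G1 X0.0 Y9.0
G1 X0.0 Y0.0
; layer 2
G0 Z8.0
G0 X0.0 Y0.0
G1 X19.0 Y0.0
G1 X19.0 Y9.0
G1 X0.0 Y9.0
G1 X0.0 Y0.0
; layer 3
G0 Z12.0
G0 X0.0 Y0.0
G1 X19.0 Y0.0
G1 X19.0 Y9.0
G1 X0.0 Y9.0
G1 X0.0 Y0.0
; layer 4
G0 Z16.0
G0 X0.0 Y0.0
G1 X19.0 Y0.0
G1 X19.0 Y9.0
G1 X0.0 Y9.0
G1 X0.0 Y0.0
; layer 5
G0 Z20.0
G0 X0.0 Y0.0
G1 X19.0 Y0.0
G1 X19.0 Y9.0
G1 X0.0 Y9.0
G1 X0.0 Y0.0
M2 ; end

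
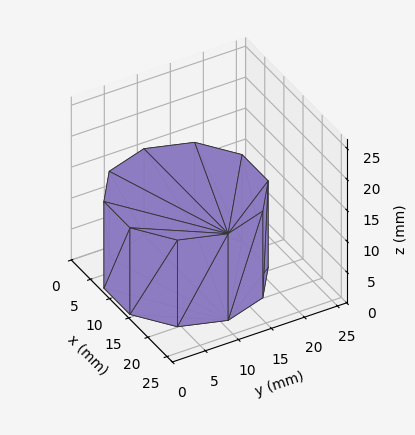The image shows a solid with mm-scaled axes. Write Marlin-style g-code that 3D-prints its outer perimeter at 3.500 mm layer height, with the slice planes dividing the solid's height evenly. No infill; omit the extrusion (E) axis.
Reading the render: the shape is a regular 10-sided prism (a cylinder approximated with 10 flat sides), circumscribed radius ≈ 11 mm, height ≈ 14 mm (dimensions read to the nearest mm from the axis ticks). For the g-code, the solid's height is divided into equal slices at the stated Δz and each level perimeter traced with G1 moves after a G0 lift.

; perimeter-only toolpath
G21 ; units = mm
G90 ; absolute positioning
G28 ; home
; layer 1
G0 Z3.500
G0 X22.000 Y11.000
G1 X19.899 Y17.466
G1 X14.399 Y21.462
G1 X7.601 Y21.462
G1 X2.101 Y17.466
G1 X0.000 Y11.000
G1 X2.101 Y4.534
G1 X7.601 Y0.538
G1 X14.399 Y0.538
G1 X19.899 Y4.534
G1 X22.000 Y11.000
; layer 2
G0 Z7.000
G0 X22.000 Y11.000
G1 X19.899 Y17.466
G1 X14.399 Y21.462
G1 X7.601 Y21.462
G1 X2.101 Y17.466
G1 X0.000 Y11.000
G1 X2.101 Y4.534
G1 X7.601 Y0.538
G1 X14.399 Y0.538
G1 X19.899 Y4.534
G1 X22.000 Y11.000
; layer 3
G0 Z10.500
G0 X22.000 Y11.000
G1 X19.899 Y17.466
G1 X14.399 Y21.462
G1 X7.601 Y21.462
G1 X2.101 Y17.466
G1 X0.000 Y11.000
G1 X2.101 Y4.534
G1 X7.601 Y0.538
G1 X14.399 Y0.538
G1 X19.899 Y4.534
G1 X22.000 Y11.000
; layer 4
G0 Z14.000
G0 X22.000 Y11.000
G1 X19.899 Y17.466
G1 X14.399 Y21.462
G1 X7.601 Y21.462
G1 X2.101 Y17.466
G1 X0.000 Y11.000
G1 X2.101 Y4.534
G1 X7.601 Y0.538
G1 X14.399 Y0.538
G1 X19.899 Y4.534
G1 X22.000 Y11.000
M2 ; end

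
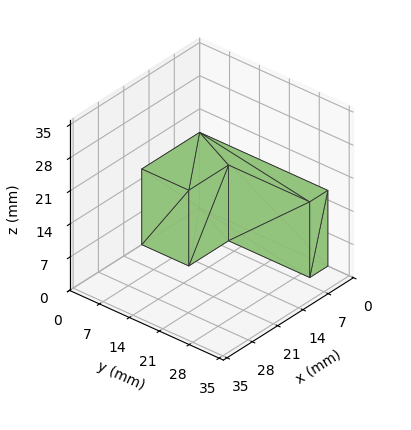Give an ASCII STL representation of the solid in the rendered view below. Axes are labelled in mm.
Reading the render: the shape is an L-shaped prism: outer 16 × 30 mm, arm thicknesses ≈ 11 mm (horizontal) and 5 mm (vertical), extruded 16 mm in z (dimensions read to the nearest mm from the axis ticks). For the STL, each face is triangulated and given an outward normal.

solid part
  facet normal 0.0000 0.0000 -1.0000
    outer loop
      vertex 16.0 11.0 0.0
      vertex 16.0 0.0 0.0
      vertex 0.0 0.0 0.0
    endloop
  endfacet
  facet normal 0.0000 0.0000 -1.0000
    outer loop
      vertex 5.0 11.0 0.0
      vertex 16.0 11.0 0.0
      vertex 0.0 0.0 0.0
    endloop
  endfacet
  facet normal 0.0000 0.0000 -1.0000
    outer loop
      vertex 5.0 30.0 0.0
      vertex 5.0 11.0 0.0
      vertex 0.0 0.0 0.0
    endloop
  endfacet
  facet normal 0.0000 0.0000 -1.0000
    outer loop
      vertex 0.0 30.0 0.0
      vertex 5.0 30.0 0.0
      vertex 0.0 0.0 0.0
    endloop
  endfacet
  facet normal 0.0000 0.0000 1.0000
    outer loop
      vertex 0.0 0.0 16.0
      vertex 16.0 0.0 16.0
      vertex 16.0 11.0 16.0
    endloop
  endfacet
  facet normal 0.0000 0.0000 1.0000
    outer loop
      vertex 0.0 0.0 16.0
      vertex 16.0 11.0 16.0
      vertex 5.0 11.0 16.0
    endloop
  endfacet
  facet normal 0.0000 0.0000 1.0000
    outer loop
      vertex 0.0 0.0 16.0
      vertex 5.0 11.0 16.0
      vertex 5.0 30.0 16.0
    endloop
  endfacet
  facet normal 0.0000 0.0000 1.0000
    outer loop
      vertex 0.0 0.0 16.0
      vertex 5.0 30.0 16.0
      vertex 0.0 30.0 16.0
    endloop
  endfacet
  facet normal 0.0000 -1.0000 0.0000
    outer loop
      vertex 0.0 0.0 0.0
      vertex 16.0 0.0 0.0
      vertex 16.0 0.0 16.0
    endloop
  endfacet
  facet normal 0.0000 -1.0000 0.0000
    outer loop
      vertex 0.0 0.0 0.0
      vertex 16.0 0.0 16.0
      vertex 0.0 0.0 16.0
    endloop
  endfacet
  facet normal 1.0000 0.0000 0.0000
    outer loop
      vertex 16.0 0.0 0.0
      vertex 16.0 11.0 0.0
      vertex 16.0 11.0 16.0
    endloop
  endfacet
  facet normal 1.0000 0.0000 0.0000
    outer loop
      vertex 16.0 0.0 0.0
      vertex 16.0 11.0 16.0
      vertex 16.0 0.0 16.0
    endloop
  endfacet
  facet normal 0.0000 1.0000 0.0000
    outer loop
      vertex 16.0 11.0 0.0
      vertex 5.0 11.0 0.0
      vertex 5.0 11.0 16.0
    endloop
  endfacet
  facet normal 0.0000 1.0000 0.0000
    outer loop
      vertex 16.0 11.0 0.0
      vertex 5.0 11.0 16.0
      vertex 16.0 11.0 16.0
    endloop
  endfacet
  facet normal 1.0000 0.0000 0.0000
    outer loop
      vertex 5.0 11.0 0.0
      vertex 5.0 30.0 0.0
      vertex 5.0 30.0 16.0
    endloop
  endfacet
  facet normal 1.0000 0.0000 0.0000
    outer loop
      vertex 5.0 11.0 0.0
      vertex 5.0 30.0 16.0
      vertex 5.0 11.0 16.0
    endloop
  endfacet
  facet normal 0.0000 1.0000 0.0000
    outer loop
      vertex 5.0 30.0 0.0
      vertex 0.0 30.0 0.0
      vertex 0.0 30.0 16.0
    endloop
  endfacet
  facet normal 0.0000 1.0000 0.0000
    outer loop
      vertex 5.0 30.0 0.0
      vertex 0.0 30.0 16.0
      vertex 5.0 30.0 16.0
    endloop
  endfacet
  facet normal -1.0000 0.0000 0.0000
    outer loop
      vertex 0.0 30.0 0.0
      vertex 0.0 0.0 0.0
      vertex 0.0 0.0 16.0
    endloop
  endfacet
  facet normal -1.0000 0.0000 0.0000
    outer loop
      vertex 0.0 30.0 0.0
      vertex 0.0 0.0 16.0
      vertex 0.0 30.0 16.0
    endloop
  endfacet
endsolid part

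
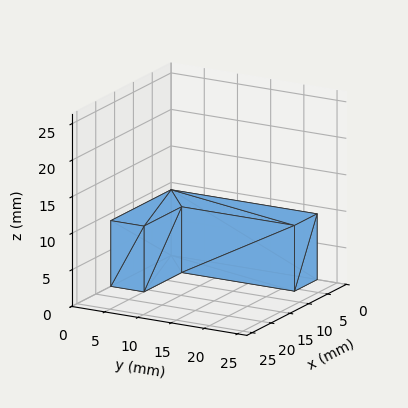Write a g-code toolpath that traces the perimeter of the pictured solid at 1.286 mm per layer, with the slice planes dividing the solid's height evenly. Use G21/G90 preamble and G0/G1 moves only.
Reading the render: the shape is an L-shaped prism: outer 16 × 22 mm, arm thicknesses ≈ 5 mm (horizontal) and 6 mm (vertical), extruded 9 mm in z (dimensions read to the nearest mm from the axis ticks). For the g-code, the solid's height is divided into equal slices at the stated Δz and each level perimeter traced with G1 moves after a G0 lift.

; perimeter-only toolpath
G21 ; units = mm
G90 ; absolute positioning
G28 ; home
; layer 1
G0 Z1.286
G0 X0.000 Y0.000
G1 X16.000 Y0.000
G1 X16.000 Y5.000
G1 X6.000 Y5.000
G1 X6.000 Y22.000
G1 X0.000 Y22.000
G1 X0.000 Y0.000
; layer 2
G0 Z2.571
G0 X0.000 Y0.000
G1 X16.000 Y0.000
G1 X16.000 Y5.000
G1 X6.000 Y5.000
G1 X6.000 Y22.000
G1 X0.000 Y22.000
G1 X0.000 Y0.000
; layer 3
G0 Z3.857
G0 X0.000 Y0.000
G1 X16.000 Y0.000
G1 X16.000 Y5.000
G1 X6.000 Y5.000
G1 X6.000 Y22.000
G1 X0.000 Y22.000
G1 X0.000 Y0.000
; layer 4
G0 Z5.143
G0 X0.000 Y0.000
G1 X16.000 Y0.000
G1 X16.000 Y5.000
G1 X6.000 Y5.000
G1 X6.000 Y22.000
G1 X0.000 Y22.000
G1 X0.000 Y0.000
; layer 5
G0 Z6.429
G0 X0.000 Y0.000
G1 X16.000 Y0.000
G1 X16.000 Y5.000
G1 X6.000 Y5.000
G1 X6.000 Y22.000
G1 X0.000 Y22.000
G1 X0.000 Y0.000
; layer 6
G0 Z7.714
G0 X0.000 Y0.000
G1 X16.000 Y0.000
G1 X16.000 Y5.000
G1 X6.000 Y5.000
G1 X6.000 Y22.000
G1 X0.000 Y22.000
G1 X0.000 Y0.000
; layer 7
G0 Z9.000
G0 X0.000 Y0.000
G1 X16.000 Y0.000
G1 X16.000 Y5.000
G1 X6.000 Y5.000
G1 X6.000 Y22.000
G1 X0.000 Y22.000
G1 X0.000 Y0.000
M2 ; end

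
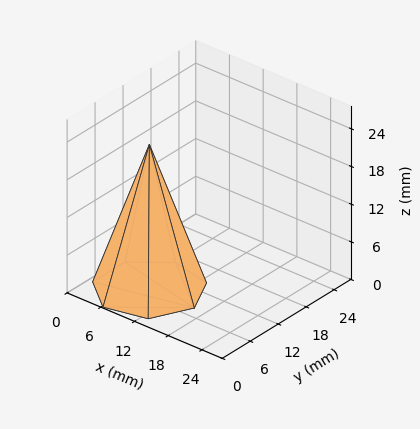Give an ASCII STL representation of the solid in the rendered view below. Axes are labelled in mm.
Reading the render: the shape is a regular 7-sided pyramid, base circumscribed radius ≈ 8 mm, apex at z ≈ 23 mm (dimensions read to the nearest mm from the axis ticks). For the STL, each face is triangulated and given an outward normal.

solid part
  facet normal 0.0000 0.0000 -1.0000
    outer loop
      vertex 6.220 15.799 0.000
      vertex 12.988 14.255 0.000
      vertex 16.000 8.000 0.000
    endloop
  endfacet
  facet normal 0.0000 0.0000 -1.0000
    outer loop
      vertex 0.792 11.471 0.000
      vertex 6.220 15.799 0.000
      vertex 16.000 8.000 0.000
    endloop
  endfacet
  facet normal 0.0000 0.0000 -1.0000
    outer loop
      vertex 0.792 4.529 0.000
      vertex 0.792 11.471 0.000
      vertex 16.000 8.000 0.000
    endloop
  endfacet
  facet normal 0.0000 0.0000 -1.0000
    outer loop
      vertex 6.220 0.201 0.000
      vertex 0.792 4.529 0.000
      vertex 16.000 8.000 0.000
    endloop
  endfacet
  facet normal 0.0000 0.0000 -1.0000
    outer loop
      vertex 12.988 1.745 0.000
      vertex 6.220 0.201 0.000
      vertex 16.000 8.000 0.000
    endloop
  endfacet
  facet normal 0.8598 0.4140 0.2990
    outer loop
      vertex 16.000 8.000 0.000
      vertex 12.988 14.255 0.000
      vertex 8.000 8.000 23.000
    endloop
  endfacet
  facet normal 0.2122 0.9303 0.2990
    outer loop
      vertex 12.988 14.255 0.000
      vertex 6.220 15.799 0.000
      vertex 8.000 8.000 23.000
    endloop
  endfacet
  facet normal -0.5949 0.7461 0.2990
    outer loop
      vertex 6.220 15.799 0.000
      vertex 0.792 11.471 0.000
      vertex 8.000 8.000 23.000
    endloop
  endfacet
  facet normal -0.9542 0.0000 0.2990
    outer loop
      vertex 0.792 11.471 0.000
      vertex 0.792 4.529 0.000
      vertex 8.000 8.000 23.000
    endloop
  endfacet
  facet normal -0.5949 -0.7461 0.2990
    outer loop
      vertex 0.792 4.529 0.000
      vertex 6.220 0.201 0.000
      vertex 8.000 8.000 23.000
    endloop
  endfacet
  facet normal 0.2122 -0.9303 0.2990
    outer loop
      vertex 6.220 0.201 0.000
      vertex 12.988 1.745 0.000
      vertex 8.000 8.000 23.000
    endloop
  endfacet
  facet normal 0.8598 -0.4140 0.2990
    outer loop
      vertex 12.988 1.745 0.000
      vertex 16.000 8.000 0.000
      vertex 8.000 8.000 23.000
    endloop
  endfacet
endsolid part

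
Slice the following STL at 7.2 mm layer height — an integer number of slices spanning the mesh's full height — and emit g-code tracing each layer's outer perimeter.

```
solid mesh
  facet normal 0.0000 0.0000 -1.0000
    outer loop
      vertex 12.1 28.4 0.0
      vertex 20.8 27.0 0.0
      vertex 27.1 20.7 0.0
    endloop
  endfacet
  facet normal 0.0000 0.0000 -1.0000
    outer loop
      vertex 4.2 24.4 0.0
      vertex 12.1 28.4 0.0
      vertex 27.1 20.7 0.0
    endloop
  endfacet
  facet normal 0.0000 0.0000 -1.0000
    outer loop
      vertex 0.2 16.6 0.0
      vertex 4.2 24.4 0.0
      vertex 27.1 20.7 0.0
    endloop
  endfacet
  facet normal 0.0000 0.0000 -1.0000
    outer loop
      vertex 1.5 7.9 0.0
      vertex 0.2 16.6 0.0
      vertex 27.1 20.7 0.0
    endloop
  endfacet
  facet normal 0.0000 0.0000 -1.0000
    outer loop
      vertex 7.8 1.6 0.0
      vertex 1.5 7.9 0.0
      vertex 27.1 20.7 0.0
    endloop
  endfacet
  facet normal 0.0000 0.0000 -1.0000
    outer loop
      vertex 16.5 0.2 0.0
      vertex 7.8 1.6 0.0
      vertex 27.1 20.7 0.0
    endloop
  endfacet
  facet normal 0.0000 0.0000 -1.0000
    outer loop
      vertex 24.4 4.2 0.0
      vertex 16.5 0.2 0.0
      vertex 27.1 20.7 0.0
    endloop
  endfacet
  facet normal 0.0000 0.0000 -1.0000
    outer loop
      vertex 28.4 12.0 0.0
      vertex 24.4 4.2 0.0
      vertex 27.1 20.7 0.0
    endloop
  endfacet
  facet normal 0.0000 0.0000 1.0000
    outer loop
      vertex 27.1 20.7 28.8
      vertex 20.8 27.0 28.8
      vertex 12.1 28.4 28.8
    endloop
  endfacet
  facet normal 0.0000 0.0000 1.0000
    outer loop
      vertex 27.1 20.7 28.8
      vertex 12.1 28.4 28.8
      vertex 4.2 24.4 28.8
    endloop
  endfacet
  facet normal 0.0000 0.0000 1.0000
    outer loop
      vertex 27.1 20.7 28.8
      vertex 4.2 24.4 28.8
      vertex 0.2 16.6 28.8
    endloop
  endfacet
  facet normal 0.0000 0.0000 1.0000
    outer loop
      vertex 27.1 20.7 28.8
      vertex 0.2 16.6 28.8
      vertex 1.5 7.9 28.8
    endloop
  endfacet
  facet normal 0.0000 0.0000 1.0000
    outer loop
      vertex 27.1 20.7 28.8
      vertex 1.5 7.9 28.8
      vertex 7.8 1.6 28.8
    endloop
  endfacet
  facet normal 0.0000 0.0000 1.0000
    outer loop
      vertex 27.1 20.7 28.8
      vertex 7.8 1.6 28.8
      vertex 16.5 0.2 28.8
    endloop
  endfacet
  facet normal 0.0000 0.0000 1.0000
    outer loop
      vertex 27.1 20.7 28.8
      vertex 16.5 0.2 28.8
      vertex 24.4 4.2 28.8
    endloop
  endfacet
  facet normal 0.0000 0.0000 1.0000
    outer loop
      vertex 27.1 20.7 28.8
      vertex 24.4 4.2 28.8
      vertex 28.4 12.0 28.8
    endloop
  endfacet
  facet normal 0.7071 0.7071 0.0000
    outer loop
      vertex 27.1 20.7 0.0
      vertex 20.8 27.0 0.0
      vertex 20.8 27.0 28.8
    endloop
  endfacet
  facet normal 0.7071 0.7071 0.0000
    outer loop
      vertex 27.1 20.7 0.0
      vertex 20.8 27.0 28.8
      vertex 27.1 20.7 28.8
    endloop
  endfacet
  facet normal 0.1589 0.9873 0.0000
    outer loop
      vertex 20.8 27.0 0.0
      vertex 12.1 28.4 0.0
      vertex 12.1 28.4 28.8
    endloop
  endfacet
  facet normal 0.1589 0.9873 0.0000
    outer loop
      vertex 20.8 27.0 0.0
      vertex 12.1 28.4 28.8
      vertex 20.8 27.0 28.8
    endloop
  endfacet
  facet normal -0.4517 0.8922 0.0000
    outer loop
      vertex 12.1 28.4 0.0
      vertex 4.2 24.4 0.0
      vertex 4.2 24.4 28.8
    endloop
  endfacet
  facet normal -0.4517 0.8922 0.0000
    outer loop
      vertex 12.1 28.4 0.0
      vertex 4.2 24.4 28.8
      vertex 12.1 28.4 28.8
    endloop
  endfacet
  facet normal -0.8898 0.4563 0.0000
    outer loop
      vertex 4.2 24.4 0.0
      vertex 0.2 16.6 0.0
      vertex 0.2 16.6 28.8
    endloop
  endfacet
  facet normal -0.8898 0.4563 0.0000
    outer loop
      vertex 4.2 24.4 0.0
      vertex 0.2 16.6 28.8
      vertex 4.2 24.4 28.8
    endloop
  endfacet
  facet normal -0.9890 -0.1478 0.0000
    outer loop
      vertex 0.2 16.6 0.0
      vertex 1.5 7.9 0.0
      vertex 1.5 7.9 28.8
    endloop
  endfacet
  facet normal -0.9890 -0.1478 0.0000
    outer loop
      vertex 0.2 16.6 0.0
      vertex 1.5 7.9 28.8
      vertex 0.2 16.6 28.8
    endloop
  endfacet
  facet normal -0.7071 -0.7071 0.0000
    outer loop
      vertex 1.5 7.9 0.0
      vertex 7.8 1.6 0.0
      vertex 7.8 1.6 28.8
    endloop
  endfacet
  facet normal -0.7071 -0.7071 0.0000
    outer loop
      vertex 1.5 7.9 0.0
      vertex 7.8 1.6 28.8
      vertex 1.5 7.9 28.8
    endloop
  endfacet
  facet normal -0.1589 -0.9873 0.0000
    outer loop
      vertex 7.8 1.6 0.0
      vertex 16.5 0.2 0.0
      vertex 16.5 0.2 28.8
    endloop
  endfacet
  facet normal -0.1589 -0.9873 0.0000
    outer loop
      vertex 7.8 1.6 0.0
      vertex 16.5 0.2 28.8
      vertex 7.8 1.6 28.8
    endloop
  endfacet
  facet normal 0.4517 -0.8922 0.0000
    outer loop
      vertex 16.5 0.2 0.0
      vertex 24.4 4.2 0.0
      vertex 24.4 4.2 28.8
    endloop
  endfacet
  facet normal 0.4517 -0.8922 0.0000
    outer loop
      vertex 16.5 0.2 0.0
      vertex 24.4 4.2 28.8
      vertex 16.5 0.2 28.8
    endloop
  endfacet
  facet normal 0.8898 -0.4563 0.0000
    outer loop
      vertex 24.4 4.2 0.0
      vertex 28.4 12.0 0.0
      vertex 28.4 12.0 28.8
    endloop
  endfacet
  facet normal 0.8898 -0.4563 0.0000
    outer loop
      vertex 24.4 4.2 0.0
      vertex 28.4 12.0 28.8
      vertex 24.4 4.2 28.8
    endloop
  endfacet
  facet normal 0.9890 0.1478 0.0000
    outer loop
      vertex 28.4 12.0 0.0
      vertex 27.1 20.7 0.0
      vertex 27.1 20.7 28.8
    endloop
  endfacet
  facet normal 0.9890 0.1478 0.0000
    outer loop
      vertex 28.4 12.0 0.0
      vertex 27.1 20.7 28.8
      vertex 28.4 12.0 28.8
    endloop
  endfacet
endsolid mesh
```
; perimeter-only toolpath
G21 ; units = mm
G90 ; absolute positioning
G28 ; home
; layer 1
G0 Z7.2
G0 X27.1 Y20.7
G1 X20.8 Y27.0
G1 X12.1 Y28.4
G1 X4.2 Y24.4
G1 X0.2 Y16.6
G1 X1.5 Y7.9
G1 X7.8 Y1.6
G1 X16.5 Y0.2
G1 X24.4 Y4.2
G1 X28.4 Y12.0
G1 X27.1 Y20.7
; layer 2
G0 Z14.4
G0 X27.1 Y20.7
G1 X20.8 Y27.0
G1 X12.1 Y28.4
G1 X4.2 Y24.4
G1 X0.2 Y16.6
G1 X1.5 Y7.9
G1 X7.8 Y1.6
G1 X16.5 Y0.2
G1 X24.4 Y4.2
G1 X28.4 Y12.0
G1 X27.1 Y20.7
; layer 3
G0 Z21.6
G0 X27.1 Y20.7
G1 X20.8 Y27.0
G1 X12.1 Y28.4
G1 X4.2 Y24.4
G1 X0.2 Y16.6
G1 X1.5 Y7.9
G1 X7.8 Y1.6
G1 X16.5 Y0.2
G1 X24.4 Y4.2
G1 X28.4 Y12.0
G1 X27.1 Y20.7
; layer 4
G0 Z28.8
G0 X27.1 Y20.7
G1 X20.8 Y27.0
G1 X12.1 Y28.4
G1 X4.2 Y24.4
G1 X0.2 Y16.6
G1 X1.5 Y7.9
G1 X7.8 Y1.6
G1 X16.5 Y0.2
G1 X24.4 Y4.2
G1 X28.4 Y12.0
G1 X27.1 Y20.7
M2 ; end

The solid is a regular 10-sided prism (a cylinder approximated with 10 flat sides), circumscribed radius ≈ 14.3 mm, height ≈ 28.8 mm. Slicing at Δz = 7.2 mm — 4 equal slices spanning the solid's height, so layer i sits at z = i·h/4 — gives 4 non-empty perimeters. Each is a 10-segment closed polygon; G0 lifts to the layer z and rapids to the start vertex, then G1 traces the edges.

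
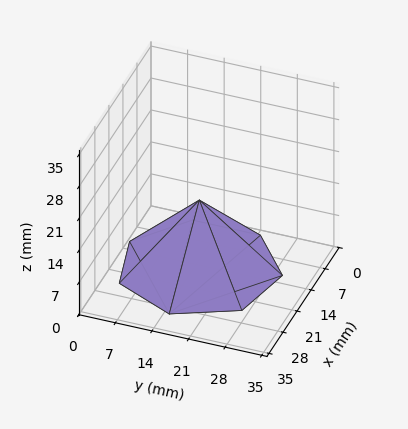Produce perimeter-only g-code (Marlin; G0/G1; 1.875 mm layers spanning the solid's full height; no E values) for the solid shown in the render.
Reading the render: the shape is a regular 7-sided pyramid, base circumscribed radius ≈ 15 mm, apex at z ≈ 15 mm (dimensions read to the nearest mm from the axis ticks). For the g-code, the solid's height is divided into equal slices at the stated Δz and each level perimeter traced with G1 moves after a G0 lift.

; perimeter-only toolpath
G21 ; units = mm
G90 ; absolute positioning
G28 ; home
; layer 1
G0 Z1.875
G0 X28.125 Y15.000
G1 X23.183 Y25.261
G1 X12.079 Y27.796
G1 X3.174 Y20.694
G1 X3.174 Y9.306
G1 X12.079 Y2.204
G1 X23.183 Y4.739
G1 X28.125 Y15.000
; layer 2
G0 Z3.750
G0 X26.250 Y15.000
G1 X22.014 Y23.795
G1 X12.497 Y25.968
G1 X4.864 Y19.881
G1 X4.864 Y10.119
G1 X12.497 Y4.032
G1 X22.014 Y6.205
G1 X26.250 Y15.000
; layer 3
G0 Z5.625
G0 X24.375 Y15.000
G1 X20.845 Y22.329
G1 X12.914 Y24.140
G1 X6.553 Y19.067
G1 X6.553 Y10.933
G1 X12.914 Y5.860
G1 X20.845 Y7.671
G1 X24.375 Y15.000
; layer 4
G0 Z7.500
G0 X22.500 Y15.000
G1 X19.676 Y20.864
G1 X13.331 Y22.312
G1 X8.242 Y18.254
G1 X8.242 Y11.746
G1 X13.331 Y7.688
G1 X19.676 Y9.136
G1 X22.500 Y15.000
; layer 5
G0 Z9.375
G0 X20.625 Y15.000
G1 X18.507 Y19.398
G1 X13.748 Y20.484
G1 X9.932 Y17.441
G1 X9.932 Y12.559
G1 X13.748 Y9.516
G1 X18.507 Y10.602
G1 X20.625 Y15.000
; layer 6
G0 Z11.250
G0 X18.750 Y15.000
G1 X17.338 Y17.932
G1 X14.165 Y18.656
G1 X11.621 Y16.627
G1 X11.621 Y13.373
G1 X14.165 Y11.344
G1 X17.338 Y12.068
G1 X18.750 Y15.000
; layer 7
G0 Z13.125
G0 X16.875 Y15.000
G1 X16.169 Y16.466
G1 X14.583 Y16.828
G1 X13.311 Y15.813
G1 X13.311 Y14.187
G1 X14.583 Y13.172
G1 X16.169 Y13.534
G1 X16.875 Y15.000
M2 ; end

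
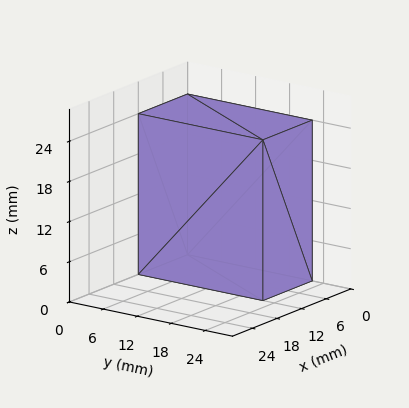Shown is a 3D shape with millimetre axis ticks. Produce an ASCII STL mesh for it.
Reading the render: the shape is a rectangular box, roughly 12 × 22 mm footprint and 24 mm tall (dimensions read to the nearest mm from the axis ticks). For the STL, each face is triangulated and given an outward normal.

solid part
  facet normal 0.0000 0.0000 -1.0000
    outer loop
      vertex 12.0 22.0 0.0
      vertex 12.0 0.0 0.0
      vertex 0.0 0.0 0.0
    endloop
  endfacet
  facet normal 0.0000 0.0000 -1.0000
    outer loop
      vertex 0.0 22.0 0.0
      vertex 12.0 22.0 0.0
      vertex 0.0 0.0 0.0
    endloop
  endfacet
  facet normal 0.0000 0.0000 1.0000
    outer loop
      vertex 0.0 0.0 24.0
      vertex 12.0 0.0 24.0
      vertex 12.0 22.0 24.0
    endloop
  endfacet
  facet normal 0.0000 0.0000 1.0000
    outer loop
      vertex 0.0 0.0 24.0
      vertex 12.0 22.0 24.0
      vertex 0.0 22.0 24.0
    endloop
  endfacet
  facet normal 0.0000 -1.0000 0.0000
    outer loop
      vertex 0.0 0.0 0.0
      vertex 12.0 0.0 0.0
      vertex 12.0 0.0 24.0
    endloop
  endfacet
  facet normal 0.0000 -1.0000 0.0000
    outer loop
      vertex 0.0 0.0 0.0
      vertex 12.0 0.0 24.0
      vertex 0.0 0.0 24.0
    endloop
  endfacet
  facet normal 0.0000 1.0000 0.0000
    outer loop
      vertex 12.0 22.0 24.0
      vertex 12.0 22.0 0.0
      vertex 0.0 22.0 0.0
    endloop
  endfacet
  facet normal 0.0000 1.0000 0.0000
    outer loop
      vertex 0.0 22.0 24.0
      vertex 12.0 22.0 24.0
      vertex 0.0 22.0 0.0
    endloop
  endfacet
  facet normal -1.0000 0.0000 0.0000
    outer loop
      vertex 0.0 22.0 24.0
      vertex 0.0 22.0 0.0
      vertex 0.0 0.0 0.0
    endloop
  endfacet
  facet normal -1.0000 0.0000 0.0000
    outer loop
      vertex 0.0 0.0 24.0
      vertex 0.0 22.0 24.0
      vertex 0.0 0.0 0.0
    endloop
  endfacet
  facet normal 1.0000 0.0000 0.0000
    outer loop
      vertex 12.0 0.0 0.0
      vertex 12.0 22.0 0.0
      vertex 12.0 22.0 24.0
    endloop
  endfacet
  facet normal 1.0000 0.0000 0.0000
    outer loop
      vertex 12.0 0.0 0.0
      vertex 12.0 22.0 24.0
      vertex 12.0 0.0 24.0
    endloop
  endfacet
endsolid part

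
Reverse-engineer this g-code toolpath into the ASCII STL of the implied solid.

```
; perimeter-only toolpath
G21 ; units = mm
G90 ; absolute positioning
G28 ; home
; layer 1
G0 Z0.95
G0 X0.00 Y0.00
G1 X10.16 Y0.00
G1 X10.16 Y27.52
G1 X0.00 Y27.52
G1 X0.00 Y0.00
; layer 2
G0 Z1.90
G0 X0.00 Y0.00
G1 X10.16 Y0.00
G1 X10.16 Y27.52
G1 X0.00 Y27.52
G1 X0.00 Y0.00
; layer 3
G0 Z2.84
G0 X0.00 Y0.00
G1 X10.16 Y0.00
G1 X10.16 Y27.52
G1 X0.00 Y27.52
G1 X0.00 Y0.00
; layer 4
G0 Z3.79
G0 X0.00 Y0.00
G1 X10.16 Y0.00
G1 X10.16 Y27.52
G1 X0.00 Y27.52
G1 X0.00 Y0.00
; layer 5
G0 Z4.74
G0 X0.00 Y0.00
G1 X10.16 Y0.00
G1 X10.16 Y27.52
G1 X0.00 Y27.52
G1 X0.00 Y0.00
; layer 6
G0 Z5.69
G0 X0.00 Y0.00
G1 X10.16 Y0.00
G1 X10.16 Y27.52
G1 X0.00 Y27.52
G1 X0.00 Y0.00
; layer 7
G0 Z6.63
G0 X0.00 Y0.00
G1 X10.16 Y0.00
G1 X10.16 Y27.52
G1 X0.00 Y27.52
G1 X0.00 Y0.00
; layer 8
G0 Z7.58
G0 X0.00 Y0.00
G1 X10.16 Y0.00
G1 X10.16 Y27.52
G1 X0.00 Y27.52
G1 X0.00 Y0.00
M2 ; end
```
solid part
  facet normal 0.0000 0.0000 -1.0000
    outer loop
      vertex 10.16 27.52 0.00
      vertex 10.16 0.00 0.00
      vertex 0.00 0.00 0.00
    endloop
  endfacet
  facet normal 0.0000 0.0000 -1.0000
    outer loop
      vertex 0.00 27.52 0.00
      vertex 10.16 27.52 0.00
      vertex 0.00 0.00 0.00
    endloop
  endfacet
  facet normal 0.0000 0.0000 1.0000
    outer loop
      vertex 0.00 0.00 7.58
      vertex 10.16 0.00 7.58
      vertex 10.16 27.52 7.58
    endloop
  endfacet
  facet normal 0.0000 0.0000 1.0000
    outer loop
      vertex 0.00 0.00 7.58
      vertex 10.16 27.52 7.58
      vertex 0.00 27.52 7.58
    endloop
  endfacet
  facet normal 0.0000 -1.0000 0.0000
    outer loop
      vertex 0.00 0.00 0.00
      vertex 10.16 0.00 0.00
      vertex 10.16 0.00 7.58
    endloop
  endfacet
  facet normal 0.0000 -1.0000 0.0000
    outer loop
      vertex 0.00 0.00 0.00
      vertex 10.16 0.00 7.58
      vertex 0.00 0.00 7.58
    endloop
  endfacet
  facet normal 0.0000 1.0000 0.0000
    outer loop
      vertex 10.16 27.52 7.58
      vertex 10.16 27.52 0.00
      vertex 0.00 27.52 0.00
    endloop
  endfacet
  facet normal 0.0000 1.0000 0.0000
    outer loop
      vertex 0.00 27.52 7.58
      vertex 10.16 27.52 7.58
      vertex 0.00 27.52 0.00
    endloop
  endfacet
  facet normal -1.0000 0.0000 0.0000
    outer loop
      vertex 0.00 27.52 7.58
      vertex 0.00 27.52 0.00
      vertex 0.00 0.00 0.00
    endloop
  endfacet
  facet normal -1.0000 0.0000 0.0000
    outer loop
      vertex 0.00 0.00 7.58
      vertex 0.00 27.52 7.58
      vertex 0.00 0.00 0.00
    endloop
  endfacet
  facet normal 1.0000 0.0000 0.0000
    outer loop
      vertex 10.16 0.00 0.00
      vertex 10.16 27.52 0.00
      vertex 10.16 27.52 7.58
    endloop
  endfacet
  facet normal 1.0000 0.0000 0.0000
    outer loop
      vertex 10.16 0.00 0.00
      vertex 10.16 27.52 7.58
      vertex 10.16 0.00 7.58
    endloop
  endfacet
endsolid part

The G0 Z moves step by Δz≈0.95 mm. Every layer's G1 loop is the same polygon, so the solid is a straight extrusion of it from z=0 to z≈7.58. Closing with flat bottom and top caps and triangulating gives 12 facets — a rectangular box, roughly 10.2 × 27.5 mm footprint and 7.58 mm tall.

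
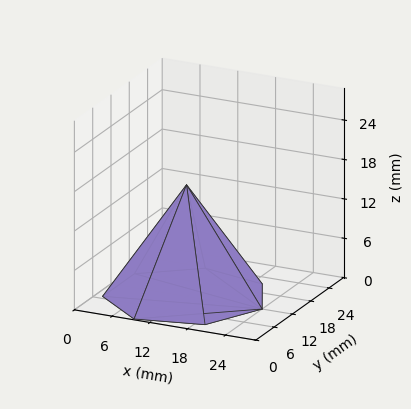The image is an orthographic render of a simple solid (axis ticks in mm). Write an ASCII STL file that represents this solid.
Reading the render: the shape is a regular 7-sided pyramid, base circumscribed radius ≈ 12 mm, apex at z ≈ 17 mm (dimensions read to the nearest mm from the axis ticks). For the STL, each face is triangulated and given an outward normal.

solid part
  facet normal 0.0000 0.0000 -1.0000
    outer loop
      vertex 9.33 23.70 0.00
      vertex 19.48 21.38 0.00
      vertex 24.00 12.00 0.00
    endloop
  endfacet
  facet normal 0.0000 0.0000 -1.0000
    outer loop
      vertex 1.19 17.21 0.00
      vertex 9.33 23.70 0.00
      vertex 24.00 12.00 0.00
    endloop
  endfacet
  facet normal 0.0000 0.0000 -1.0000
    outer loop
      vertex 1.19 6.79 0.00
      vertex 1.19 17.21 0.00
      vertex 24.00 12.00 0.00
    endloop
  endfacet
  facet normal 0.0000 0.0000 -1.0000
    outer loop
      vertex 9.33 0.30 0.00
      vertex 1.19 6.79 0.00
      vertex 24.00 12.00 0.00
    endloop
  endfacet
  facet normal 0.0000 0.0000 -1.0000
    outer loop
      vertex 19.48 2.62 0.00
      vertex 9.33 0.30 0.00
      vertex 24.00 12.00 0.00
    endloop
  endfacet
  facet normal 0.7602 0.3663 0.5366
    outer loop
      vertex 24.00 12.00 0.00
      vertex 19.48 21.38 0.00
      vertex 12.00 12.00 17.00
    endloop
  endfacet
  facet normal 0.1880 0.8226 0.5366
    outer loop
      vertex 19.48 21.38 0.00
      vertex 9.33 23.70 0.00
      vertex 12.00 12.00 17.00
    endloop
  endfacet
  facet normal -0.5260 0.6598 0.5367
    outer loop
      vertex 9.33 23.70 0.00
      vertex 1.19 17.21 0.00
      vertex 12.00 12.00 17.00
    endloop
  endfacet
  facet normal -0.8438 0.0000 0.5366
    outer loop
      vertex 1.19 17.21 0.00
      vertex 1.19 6.79 0.00
      vertex 12.00 12.00 17.00
    endloop
  endfacet
  facet normal -0.5260 -0.6598 0.5367
    outer loop
      vertex 1.19 6.79 0.00
      vertex 9.33 0.30 0.00
      vertex 12.00 12.00 17.00
    endloop
  endfacet
  facet normal 0.1880 -0.8226 0.5366
    outer loop
      vertex 9.33 0.30 0.00
      vertex 19.48 2.62 0.00
      vertex 12.00 12.00 17.00
    endloop
  endfacet
  facet normal 0.7602 -0.3663 0.5366
    outer loop
      vertex 19.48 2.62 0.00
      vertex 24.00 12.00 0.00
      vertex 12.00 12.00 17.00
    endloop
  endfacet
endsolid part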